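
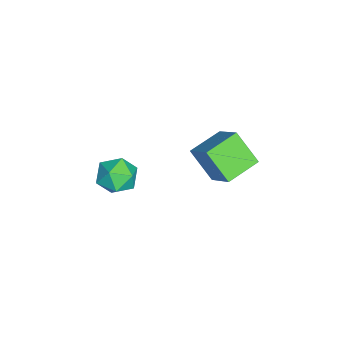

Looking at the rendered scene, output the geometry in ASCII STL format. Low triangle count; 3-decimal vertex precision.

solid 
facet normal -0.821 0.360 0.443
outer loop
vertex 1.268 -2.701 -2.65
vertex 0.825 -3.724 -2.64
vertex 1.442 -3.376 -1.78
endloop
endfacet
facet normal -0.246 0.741 0.624
outer loop
vertex 1.268 -2.701 -2.65
vertex 1.442 -3.376 -1.78
vertex 2.278 -2.759 -2.183
endloop
endfacet
facet normal 0.046 0.999 0.026
outer loop
vertex 1.268 -2.701 -2.65
vertex 2.278 -2.759 -2.183
vertex 2.178 -2.726 -3.293
endloop
endfacet
facet normal -0.350 0.775 -0.526
outer loop
vertex 1.268 -2.701 -2.65
vertex 2.178 -2.726 -3.293
vertex 1.28 -3.323 -3.575
endloop
endfacet
facet normal -0.885 0.381 -0.267
outer loop
vertex 1.268 -2.701 -2.65
vertex 1.28 -3.323 -3.575
vertex 0.825 -3.724 -2.64
endloop
endfacet
facet normal 0.226 0.300 0.927
outer loop
vertex 2.278 -2.759 -2.183
vertex 1.442 -3.376 -1.78
vertex 2.46 -3.817 -1.885
endloop
endfacet
facet normal -0.705 -0.318 0.634
outer loop
vertex 1.442 -3.376 -1.78
vertex 0.825 -3.724 -2.64
vertex 1.562 -4.414 -2.167
endloop
endfacet
facet normal -0.808 -0.284 -0.515
outer loop
vertex 0.825 -3.724 -2.64
vertex 1.28 -3.323 -3.575
vertex 1.462 -4.381 -3.277
endloop
endfacet
facet normal 0.057 0.355 -0.933
outer loop
vertex 1.28 -3.323 -3.575
vertex 2.178 -2.726 -3.293
vertex 2.298 -3.764 -3.68
endloop
endfacet
facet normal 0.697 0.716 -0.042
outer loop
vertex 2.178 -2.726 -3.293
vertex 2.278 -2.759 -2.183
vertex 2.915 -3.416 -2.82
endloop
endfacet
facet normal 0.350 -0.775 0.526
outer loop
vertex 2.472 -4.439 -2.81
vertex 2.46 -3.817 -1.885
vertex 1.562 -4.414 -2.167
endloop
endfacet
facet normal -0.046 -0.999 -0.026
outer loop
vertex 2.472 -4.439 -2.81
vertex 1.562 -4.414 -2.167
vertex 1.462 -4.381 -3.277
endloop
endfacet
facet normal 0.246 -0.741 -0.624
outer loop
vertex 2.472 -4.439 -2.81
vertex 1.462 -4.381 -3.277
vertex 2.298 -3.764 -3.68
endloop
endfacet
facet normal 0.821 -0.360 -0.443
outer loop
vertex 2.472 -4.439 -2.81
vertex 2.298 -3.764 -3.68
vertex 2.915 -3.416 -2.82
endloop
endfacet
facet normal 0.885 -0.381 0.267
outer loop
vertex 2.472 -4.439 -2.81
vertex 2.915 -3.416 -2.82
vertex 2.46 -3.817 -1.885
endloop
endfacet
facet normal -0.057 -0.355 0.933
outer loop
vertex 1.562 -4.414 -2.167
vertex 2.46 -3.817 -1.885
vertex 1.442 -3.376 -1.78
endloop
endfacet
facet normal -0.697 -0.716 0.042
outer loop
vertex 1.462 -4.381 -3.277
vertex 1.562 -4.414 -2.167
vertex 0.825 -3.724 -2.64
endloop
endfacet
facet normal -0.226 -0.300 -0.927
outer loop
vertex 2.298 -3.764 -3.68
vertex 1.462 -4.381 -3.277
vertex 1.28 -3.323 -3.575
endloop
endfacet
facet normal 0.705 0.318 -0.634
outer loop
vertex 2.915 -3.416 -2.82
vertex 2.298 -3.764 -3.68
vertex 2.178 -2.726 -3.293
endloop
endfacet
facet normal 0.808 0.284 0.515
outer loop
vertex 2.46 -3.817 -1.885
vertex 2.915 -3.416 -2.82
vertex 2.278 -2.759 -2.183
endloop
endfacet
facet normal -0.601 -0.451 -0.659
outer loop
vertex 3.107 0.006 1.125
vertex 1.856 1.183 1.46
vertex 3.764 1.086 -0.213
endloop
endfacet
facet normal 0.715 -0.672 -0.192
outer loop
vertex 4.924 1.957 1.06
vertex 3.107 0.006 1.125
vertex 3.764 1.086 -0.213
endloop
endfacet
facet normal -0.601 -0.452 -0.659
outer loop
vertex 3.764 1.086 -0.213
vertex 1.856 1.183 1.46
vertex 2.512 2.262 0.123
endloop
endfacet
facet normal 0.357 0.587 -0.727
outer loop
vertex 2.512 2.262 0.123
vertex 4.924 1.957 1.06
vertex 3.764 1.086 -0.213
endloop
endfacet
facet normal -0.357 -0.587 0.727
outer loop
vertex 3.107 0.006 1.125
vertex 3.016 2.054 2.733
vertex 1.856 1.183 1.46
endloop
endfacet
facet normal 0.715 -0.672 -0.192
outer loop
vertex 4.268 0.878 2.397
vertex 3.107 0.006 1.125
vertex 4.924 1.957 1.06
endloop
endfacet
facet normal -0.356 -0.587 0.727
outer loop
vertex 4.268 0.878 2.397
vertex 3.016 2.054 2.733
vertex 3.107 0.006 1.125
endloop
endfacet
facet normal -0.715 0.672 0.192
outer loop
vertex 1.856 1.183 1.46
vertex 3.016 2.054 2.733
vertex 2.512 2.262 0.123
endloop
endfacet
facet normal 0.357 0.586 -0.727
outer loop
vertex 3.673 3.134 1.395
vertex 4.924 1.957 1.06
vertex 2.512 2.262 0.123
endloop
endfacet
facet normal -0.715 0.672 0.192
outer loop
vertex 2.512 2.262 0.123
vertex 3.016 2.054 2.733
vertex 3.673 3.134 1.395
endloop
endfacet
facet normal 0.601 0.451 0.659
outer loop
vertex 3.673 3.134 1.395
vertex 4.268 0.878 2.397
vertex 4.924 1.957 1.06
endloop
endfacet
facet normal 0.601 0.451 0.660
outer loop
vertex 3.016 2.054 2.733
vertex 4.268 0.878 2.397
vertex 3.673 3.134 1.395
endloop
endfacet

endsolid


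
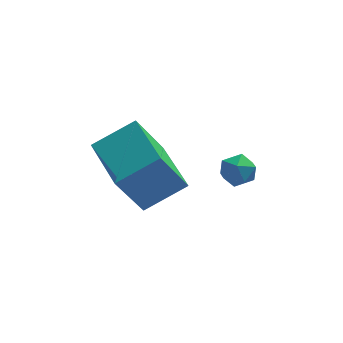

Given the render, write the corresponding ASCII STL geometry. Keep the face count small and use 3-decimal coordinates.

solid 
facet normal -0.854 -0.223 -0.470
outer loop
vertex -4.578 -2.585 0.876
vertex -5.193 -0.65 1.074
vertex -3.696 -2.118 -0.949
endloop
endfacet
facet normal 0.301 -0.949 -0.097
outer loop
vertex -2.287 -1.75 -0.174
vertex -4.578 -2.585 0.876
vertex -3.696 -2.118 -0.949
endloop
endfacet
facet normal -0.854 -0.223 -0.470
outer loop
vertex -3.696 -2.118 -0.949
vertex -5.193 -0.65 1.074
vertex -4.311 -0.184 -0.751
endloop
endfacet
facet normal 0.424 0.225 -0.877
outer loop
vertex -4.311 -0.184 -0.751
vertex -2.287 -1.75 -0.174
vertex -3.696 -2.118 -0.949
endloop
endfacet
facet normal -0.424 -0.225 0.877
outer loop
vertex -4.578 -2.585 0.876
vertex -3.784 -0.282 1.849
vertex -5.193 -0.65 1.074
endloop
endfacet
facet normal 0.301 -0.949 -0.097
outer loop
vertex -3.169 -2.216 1.651
vertex -4.578 -2.585 0.876
vertex -2.287 -1.75 -0.174
endloop
endfacet
facet normal -0.424 -0.225 0.877
outer loop
vertex -3.169 -2.216 1.651
vertex -3.784 -0.282 1.849
vertex -4.578 -2.585 0.876
endloop
endfacet
facet normal -0.301 0.949 0.097
outer loop
vertex -5.193 -0.65 1.074
vertex -3.784 -0.282 1.849
vertex -4.311 -0.184 -0.751
endloop
endfacet
facet normal 0.424 0.224 -0.877
outer loop
vertex -2.902 0.185 0.024
vertex -2.287 -1.75 -0.174
vertex -4.311 -0.184 -0.751
endloop
endfacet
facet normal -0.302 0.948 0.097
outer loop
vertex -4.311 -0.184 -0.751
vertex -3.784 -0.282 1.849
vertex -2.902 0.185 0.024
endloop
endfacet
facet normal 0.854 0.223 0.470
outer loop
vertex -2.902 0.185 0.024
vertex -3.169 -2.216 1.651
vertex -2.287 -1.75 -0.174
endloop
endfacet
facet normal 0.854 0.223 0.470
outer loop
vertex -3.784 -0.282 1.849
vertex -3.169 -2.216 1.651
vertex -2.902 0.185 0.024
endloop
endfacet
facet normal -0.377 0.771 -0.514
outer loop
vertex -0.465 0.262 -1.579
vertex -1.088 0.117 -1.34
vertex -0.681 0.545 -0.996
endloop
endfacet
facet normal 0.299 0.897 -0.325
outer loop
vertex -0.465 0.262 -1.579
vertex -0.681 0.545 -0.996
vertex -0.04 0.313 -1.046
endloop
endfacet
facet normal 0.705 0.380 -0.599
outer loop
vertex -0.465 0.262 -1.579
vertex -0.04 0.313 -1.046
vertex -0.051 -0.258 -1.421
endloop
endfacet
facet normal 0.281 -0.067 -0.957
outer loop
vertex -0.465 0.262 -1.579
vertex -0.051 -0.258 -1.421
vertex -0.699 -0.379 -1.603
endloop
endfacet
facet normal -0.388 0.176 -0.905
outer loop
vertex -0.465 0.262 -1.579
vertex -0.699 -0.379 -1.603
vertex -1.088 0.117 -1.34
endloop
endfacet
facet normal 0.340 0.857 0.388
outer loop
vertex -0.04 0.313 -1.046
vertex -0.681 0.545 -0.996
vertex -0.401 0.199 -0.477
endloop
endfacet
facet normal -0.754 0.652 0.081
outer loop
vertex -0.681 0.545 -0.996
vertex -1.088 0.117 -1.34
vertex -1.049 0.078 -0.659
endloop
endfacet
facet normal -0.772 -0.313 -0.553
outer loop
vertex -1.088 0.117 -1.34
vertex -0.699 -0.379 -1.603
vertex -1.06 -0.493 -1.034
endloop
endfacet
facet normal 0.311 -0.705 -0.638
outer loop
vertex -0.699 -0.379 -1.603
vertex -0.051 -0.258 -1.421
vertex -0.419 -0.725 -1.084
endloop
endfacet
facet normal 0.998 0.018 -0.056
outer loop
vertex -0.051 -0.258 -1.421
vertex -0.04 0.313 -1.046
vertex -0.012 -0.297 -0.74
endloop
endfacet
facet normal -0.281 0.067 0.957
outer loop
vertex -0.635 -0.442 -0.501
vertex -0.401 0.199 -0.477
vertex -1.049 0.078 -0.659
endloop
endfacet
facet normal -0.705 -0.380 0.599
outer loop
vertex -0.635 -0.442 -0.501
vertex -1.049 0.078 -0.659
vertex -1.06 -0.493 -1.034
endloop
endfacet
facet normal -0.299 -0.897 0.325
outer loop
vertex -0.635 -0.442 -0.501
vertex -1.06 -0.493 -1.034
vertex -0.419 -0.725 -1.084
endloop
endfacet
facet normal 0.377 -0.771 0.514
outer loop
vertex -0.635 -0.442 -0.501
vertex -0.419 -0.725 -1.084
vertex -0.012 -0.297 -0.74
endloop
endfacet
facet normal 0.388 -0.176 0.905
outer loop
vertex -0.635 -0.442 -0.501
vertex -0.012 -0.297 -0.74
vertex -0.401 0.199 -0.477
endloop
endfacet
facet normal -0.311 0.705 0.638
outer loop
vertex -1.049 0.078 -0.659
vertex -0.401 0.199 -0.477
vertex -0.681 0.545 -0.996
endloop
endfacet
facet normal -0.998 -0.018 0.056
outer loop
vertex -1.06 -0.493 -1.034
vertex -1.049 0.078 -0.659
vertex -1.088 0.117 -1.34
endloop
endfacet
facet normal -0.340 -0.857 -0.388
outer loop
vertex -0.419 -0.725 -1.084
vertex -1.06 -0.493 -1.034
vertex -0.699 -0.379 -1.603
endloop
endfacet
facet normal 0.754 -0.652 -0.081
outer loop
vertex -0.012 -0.297 -0.74
vertex -0.419 -0.725 -1.084
vertex -0.051 -0.258 -1.421
endloop
endfacet
facet normal 0.772 0.313 0.553
outer loop
vertex -0.401 0.199 -0.477
vertex -0.012 -0.297 -0.74
vertex -0.04 0.313 -1.046
endloop
endfacet

endsolid


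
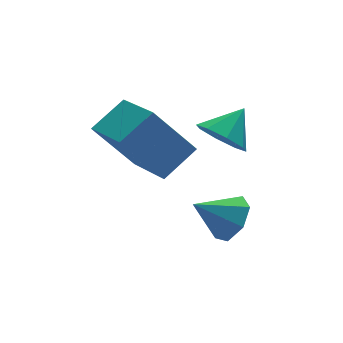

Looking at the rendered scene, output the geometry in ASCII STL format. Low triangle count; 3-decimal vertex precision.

solid 
facet normal 0.789 -0.208 -0.578
outer loop
vertex 1.419 -3.09 -2.628
vertex 0.892 -3.456 -3.215
vertex 1.151 -2.627 -3.16
endloop
endfacet
facet normal 0.053 0.766 0.640
outer loop
vertex 1.419 -3.09 -2.628
vertex 1.151 -2.627 -3.16
vertex -0.212 -3.164 -2.405
endloop
endfacet
facet normal 0.789 -0.208 -0.578
outer loop
vertex 1.151 -2.627 -3.16
vertex 0.892 -3.456 -3.215
vertex 0.688 -2.788 -3.734
endloop
endfacet
facet normal -0.355 0.935 0.024
outer loop
vertex 1.151 -2.627 -3.16
vertex 0.688 -2.788 -3.734
vertex -0.212 -3.164 -2.405
endloop
endfacet
facet normal 0.789 -0.209 -0.579
outer loop
vertex 0.688 -2.788 -3.734
vertex 0.892 -3.456 -3.215
vertex 0.378 -3.452 -3.917
endloop
endfacet
facet normal -0.785 0.476 -0.397
outer loop
vertex 0.688 -2.788 -3.734
vertex 0.378 -3.452 -3.917
vertex -0.212 -3.164 -2.405
endloop
endfacet
facet normal 0.789 -0.208 -0.579
outer loop
vertex 0.378 -3.452 -3.917
vertex 0.892 -3.456 -3.215
vertex 0.456 -4.119 -3.571
endloop
endfacet
facet normal -0.914 -0.266 -0.306
outer loop
vertex 0.378 -3.452 -3.917
vertex 0.456 -4.119 -3.571
vertex -0.212 -3.164 -2.405
endloop
endfacet
facet normal 0.789 -0.208 -0.578
outer loop
vertex 0.456 -4.119 -3.571
vertex 0.892 -3.456 -3.215
vertex 0.862 -4.286 -2.957
endloop
endfacet
facet normal -0.645 -0.729 0.228
outer loop
vertex 0.456 -4.119 -3.571
vertex 0.862 -4.286 -2.957
vertex -0.212 -3.164 -2.405
endloop
endfacet
facet normal 0.789 -0.208 -0.578
outer loop
vertex 0.862 -4.286 -2.957
vertex 0.892 -3.456 -3.215
vertex 1.291 -3.828 -2.537
endloop
endfacet
facet normal -0.180 -0.568 0.803
outer loop
vertex 0.862 -4.286 -2.957
vertex 1.291 -3.828 -2.537
vertex -0.212 -3.164 -2.405
endloop
endfacet
facet normal 0.789 -0.208 -0.578
outer loop
vertex 1.291 -3.828 -2.537
vertex 0.892 -3.456 -3.215
vertex 1.419 -3.09 -2.628
endloop
endfacet
facet normal 0.130 0.099 0.987
outer loop
vertex 1.291 -3.828 -2.537
vertex 1.419 -3.09 -2.628
vertex -0.212 -3.164 -2.405
endloop
endfacet
facet normal -0.723 -0.303 -0.621
outer loop
vertex 1.232 -2.888 -0.541
vertex 0.718 -3.04 0.132
vertex 0.87 -2.363 -0.376
endloop
endfacet
facet normal 0.741 0.603 -0.294
outer loop
vertex 1.232 -2.888 -0.541
vertex 0.87 -2.363 -0.376
vertex 1.622 -2.66 0.908
endloop
endfacet
facet normal -0.723 -0.303 -0.620
outer loop
vertex 0.87 -2.363 -0.376
vertex 0.718 -3.04 0.132
vertex 0.42 -2.235 0.086
endloop
endfacet
facet normal 0.310 0.950 0.038
outer loop
vertex 0.87 -2.363 -0.376
vertex 0.42 -2.235 0.086
vertex 1.622 -2.66 0.908
endloop
endfacet
facet normal -0.723 -0.303 -0.621
outer loop
vertex 0.42 -2.235 0.086
vertex 0.718 -3.04 0.132
vertex 0.144 -2.578 0.575
endloop
endfacet
facet normal -0.076 0.836 0.543
outer loop
vertex 0.42 -2.235 0.086
vertex 0.144 -2.578 0.575
vertex 1.622 -2.66 0.908
endloop
endfacet
facet normal -0.723 -0.303 -0.621
outer loop
vertex 0.144 -2.578 0.575
vertex 0.718 -3.04 0.132
vertex 0.204 -3.192 0.805
endloop
endfacet
facet normal -0.190 0.328 0.925
outer loop
vertex 0.144 -2.578 0.575
vertex 0.204 -3.192 0.805
vertex 1.622 -2.66 0.908
endloop
endfacet
facet normal -0.723 -0.303 -0.621
outer loop
vertex 0.204 -3.192 0.805
vertex 0.718 -3.04 0.132
vertex 0.566 -3.717 0.64
endloop
endfacet
facet normal 0.035 -0.278 0.960
outer loop
vertex 0.204 -3.192 0.805
vertex 0.566 -3.717 0.64
vertex 1.622 -2.66 0.908
endloop
endfacet
facet normal -0.722 -0.304 -0.621
outer loop
vertex 0.566 -3.717 0.64
vertex 0.718 -3.04 0.132
vertex 1.017 -3.845 0.178
endloop
endfacet
facet normal 0.466 -0.624 0.627
outer loop
vertex 0.566 -3.717 0.64
vertex 1.017 -3.845 0.178
vertex 1.622 -2.66 0.908
endloop
endfacet
facet normal -0.722 -0.304 -0.621
outer loop
vertex 1.017 -3.845 0.178
vertex 0.718 -3.04 0.132
vertex 1.293 -3.501 -0.311
endloop
endfacet
facet normal 0.852 -0.510 0.122
outer loop
vertex 1.017 -3.845 0.178
vertex 1.293 -3.501 -0.311
vertex 1.622 -2.66 0.908
endloop
endfacet
facet normal -0.722 -0.305 -0.621
outer loop
vertex 1.293 -3.501 -0.311
vertex 0.718 -3.04 0.132
vertex 1.232 -2.888 -0.541
endloop
endfacet
facet normal 0.966 -0.001 -0.260
outer loop
vertex 1.293 -3.501 -0.311
vertex 1.232 -2.888 -0.541
vertex 1.622 -2.66 0.908
endloop
endfacet
facet normal -0.824 -0.222 -0.522
outer loop
vertex -2.061 -2.206 0.215
vertex -2.156 -0.226 -0.479
vertex -0.913 -2.71 -1.382
endloop
endfacet
facet normal 0.046 -0.943 0.330
outer loop
vertex 0.256 -2.394 -0.641
vertex -2.061 -2.206 0.215
vertex -0.913 -2.71 -1.382
endloop
endfacet
facet normal -0.824 -0.222 -0.522
outer loop
vertex -0.913 -2.71 -1.382
vertex -2.156 -0.226 -0.479
vertex -1.008 -0.731 -2.076
endloop
endfacet
facet normal 0.566 -0.249 -0.786
outer loop
vertex -1.008 -0.731 -2.076
vertex 0.256 -2.394 -0.641
vertex -0.913 -2.71 -1.382
endloop
endfacet
facet normal -0.566 0.248 0.786
outer loop
vertex -2.061 -2.206 0.215
vertex -0.987 0.09 0.262
vertex -2.156 -0.226 -0.479
endloop
endfacet
facet normal 0.046 -0.943 0.331
outer loop
vertex -0.892 -1.889 0.956
vertex -2.061 -2.206 0.215
vertex 0.256 -2.394 -0.641
endloop
endfacet
facet normal -0.566 0.249 0.786
outer loop
vertex -0.892 -1.889 0.956
vertex -0.987 0.09 0.262
vertex -2.061 -2.206 0.215
endloop
endfacet
facet normal -0.045 0.943 -0.331
outer loop
vertex -2.156 -0.226 -0.479
vertex -0.987 0.09 0.262
vertex -1.008 -0.731 -2.076
endloop
endfacet
facet normal 0.566 -0.248 -0.786
outer loop
vertex 0.161 -0.414 -1.335
vertex 0.256 -2.394 -0.641
vertex -1.008 -0.731 -2.076
endloop
endfacet
facet normal -0.046 0.943 -0.331
outer loop
vertex -1.008 -0.731 -2.076
vertex -0.987 0.09 0.262
vertex 0.161 -0.414 -1.335
endloop
endfacet
facet normal 0.824 0.222 0.522
outer loop
vertex 0.161 -0.414 -1.335
vertex -0.892 -1.889 0.956
vertex 0.256 -2.394 -0.641
endloop
endfacet
facet normal 0.824 0.223 0.522
outer loop
vertex -0.987 0.09 0.262
vertex -0.892 -1.889 0.956
vertex 0.161 -0.414 -1.335
endloop
endfacet

endsolid


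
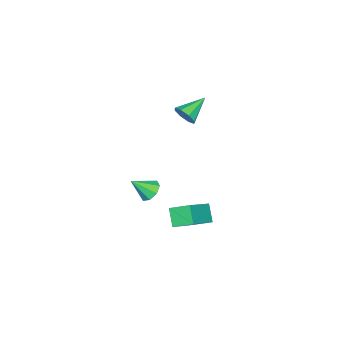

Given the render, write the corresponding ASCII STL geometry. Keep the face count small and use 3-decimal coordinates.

solid 
facet normal -0.514 -0.437 0.738
outer loop
vertex 1.081 1.376 -3.18
vertex 0.874 2.328 -2.761
vertex -0.649 1.499 -4.311
endloop
endfacet
facet normal 0.194 -0.898 -0.395
outer loop
vertex -0.114 1.952 -5.079
vertex 1.081 1.376 -3.18
vertex -0.649 1.499 -4.311
endloop
endfacet
facet normal -0.514 -0.437 0.738
outer loop
vertex -0.649 1.499 -4.311
vertex 0.874 2.328 -2.761
vertex -0.855 2.45 -3.892
endloop
endfacet
facet normal -0.835 0.060 -0.547
outer loop
vertex -0.855 2.45 -3.892
vertex -0.114 1.952 -5.079
vertex -0.649 1.499 -4.311
endloop
endfacet
facet normal 0.835 -0.059 0.547
outer loop
vertex 1.081 1.376 -3.18
vertex 1.409 2.781 -3.529
vertex 0.874 2.328 -2.761
endloop
endfacet
facet normal 0.195 -0.898 -0.395
outer loop
vertex 1.615 1.83 -3.948
vertex 1.081 1.376 -3.18
vertex -0.114 1.952 -5.079
endloop
endfacet
facet normal 0.836 -0.059 0.546
outer loop
vertex 1.615 1.83 -3.948
vertex 1.409 2.781 -3.529
vertex 1.081 1.376 -3.18
endloop
endfacet
facet normal -0.195 0.898 0.394
outer loop
vertex 0.874 2.328 -2.761
vertex 1.409 2.781 -3.529
vertex -0.855 2.45 -3.892
endloop
endfacet
facet normal -0.836 0.059 -0.546
outer loop
vertex -0.321 2.904 -4.66
vertex -0.114 1.952 -5.079
vertex -0.855 2.45 -3.892
endloop
endfacet
facet normal -0.195 0.898 0.395
outer loop
vertex -0.855 2.45 -3.892
vertex 1.409 2.781 -3.529
vertex -0.321 2.904 -4.66
endloop
endfacet
facet normal 0.514 0.437 -0.738
outer loop
vertex -0.321 2.904 -4.66
vertex 1.615 1.83 -3.948
vertex -0.114 1.952 -5.079
endloop
endfacet
facet normal 0.514 0.437 -0.738
outer loop
vertex 1.409 2.781 -3.529
vertex 1.615 1.83 -3.948
vertex -0.321 2.904 -4.66
endloop
endfacet
facet normal -0.453 0.570 -0.685
outer loop
vertex 0.789 -0.114 -3.432
vertex 0.312 0.001 -3.021
vertex 0.871 0.283 -3.156
endloop
endfacet
facet normal 0.986 -0.121 -0.119
outer loop
vertex 0.789 -0.114 -3.432
vertex 0.871 0.283 -3.156
vertex 0.868 -0.701 -2.179
endloop
endfacet
facet normal -0.453 0.570 -0.685
outer loop
vertex 0.871 0.283 -3.156
vertex 0.312 0.001 -3.021
vertex 0.625 0.514 -2.801
endloop
endfacet
facet normal 0.860 0.358 0.363
outer loop
vertex 0.871 0.283 -3.156
vertex 0.625 0.514 -2.801
vertex 0.868 -0.701 -2.179
endloop
endfacet
facet normal -0.453 0.570 -0.685
outer loop
vertex 0.625 0.514 -2.801
vertex 0.312 0.001 -3.021
vertex 0.196 0.445 -2.575
endloop
endfacet
facet normal 0.347 0.481 0.805
outer loop
vertex 0.625 0.514 -2.801
vertex 0.196 0.445 -2.575
vertex 0.868 -0.701 -2.179
endloop
endfacet
facet normal -0.453 0.570 -0.685
outer loop
vertex 0.196 0.445 -2.575
vertex 0.312 0.001 -3.021
vertex -0.165 0.116 -2.61
endloop
endfacet
facet normal -0.255 0.179 0.950
outer loop
vertex 0.196 0.445 -2.575
vertex -0.165 0.116 -2.61
vertex 0.868 -0.701 -2.179
endloop
endfacet
facet normal -0.452 0.572 -0.684
outer loop
vertex -0.165 0.116 -2.61
vertex 0.312 0.001 -3.021
vertex -0.247 -0.28 -2.887
endloop
endfacet
facet normal -0.594 -0.375 0.712
outer loop
vertex -0.165 0.116 -2.61
vertex -0.247 -0.28 -2.887
vertex 0.868 -0.701 -2.179
endloop
endfacet
facet normal -0.451 0.571 -0.686
outer loop
vertex -0.247 -0.28 -2.887
vertex 0.312 0.001 -3.021
vertex -0.001 -0.512 -3.242
endloop
endfacet
facet normal -0.469 -0.852 0.232
outer loop
vertex -0.247 -0.28 -2.887
vertex -0.001 -0.512 -3.242
vertex 0.868 -0.701 -2.179
endloop
endfacet
facet normal -0.453 0.571 -0.685
outer loop
vertex -0.001 -0.512 -3.242
vertex 0.312 0.001 -3.021
vertex 0.428 -0.443 -3.468
endloop
endfacet
facet normal 0.046 -0.976 -0.211
outer loop
vertex -0.001 -0.512 -3.242
vertex 0.428 -0.443 -3.468
vertex 0.868 -0.701 -2.179
endloop
endfacet
facet normal -0.452 0.571 -0.685
outer loop
vertex 0.428 -0.443 -3.468
vertex 0.312 0.001 -3.021
vertex 0.789 -0.114 -3.432
endloop
endfacet
facet normal 0.649 -0.673 -0.356
outer loop
vertex 0.428 -0.443 -3.468
vertex 0.789 -0.114 -3.432
vertex 0.868 -0.701 -2.179
endloop
endfacet
facet normal 0.841 -0.316 -0.440
outer loop
vertex -0.42 1.61 2.321
vertex -0.757 1.228 1.951
vertex -0.555 1.823 1.91
endloop
endfacet
facet normal 0.106 0.897 0.430
outer loop
vertex -0.42 1.61 2.321
vertex -0.555 1.823 1.91
vertex -1.943 1.672 2.569
endloop
endfacet
facet normal 0.841 -0.316 -0.439
outer loop
vertex -0.555 1.823 1.91
vertex -0.757 1.228 1.951
vertex -0.808 1.687 1.523
endloop
endfacet
facet normal -0.201 0.958 -0.205
outer loop
vertex -0.555 1.823 1.91
vertex -0.808 1.687 1.523
vertex -1.943 1.672 2.569
endloop
endfacet
facet normal 0.842 -0.315 -0.438
outer loop
vertex -0.808 1.687 1.523
vertex -0.757 1.228 1.951
vertex -1.031 1.282 1.386
endloop
endfacet
facet normal -0.579 0.529 -0.621
outer loop
vertex -0.808 1.687 1.523
vertex -1.031 1.282 1.386
vertex -1.943 1.672 2.569
endloop
endfacet
facet normal 0.842 -0.314 -0.438
outer loop
vertex -1.031 1.282 1.386
vertex -0.757 1.228 1.951
vertex -1.093 0.845 1.58
endloop
endfacet
facet normal -0.806 -0.141 -0.575
outer loop
vertex -1.031 1.282 1.386
vertex -1.093 0.845 1.58
vertex -1.943 1.672 2.569
endloop
endfacet
facet normal 0.842 -0.315 -0.438
outer loop
vertex -1.093 0.845 1.58
vertex -0.757 1.228 1.951
vertex -0.959 0.632 1.991
endloop
endfacet
facet normal -0.749 -0.656 -0.096
outer loop
vertex -1.093 0.845 1.58
vertex -0.959 0.632 1.991
vertex -1.943 1.672 2.569
endloop
endfacet
facet normal 0.841 -0.315 -0.439
outer loop
vertex -0.959 0.632 1.991
vertex -0.757 1.228 1.951
vertex -0.706 0.768 2.378
endloop
endfacet
facet normal -0.441 -0.717 0.540
outer loop
vertex -0.959 0.632 1.991
vertex -0.706 0.768 2.378
vertex -1.943 1.672 2.569
endloop
endfacet
facet normal 0.841 -0.315 -0.439
outer loop
vertex -0.706 0.768 2.378
vertex -0.757 1.228 1.951
vertex -0.483 1.173 2.515
endloop
endfacet
facet normal -0.063 -0.288 0.955
outer loop
vertex -0.706 0.768 2.378
vertex -0.483 1.173 2.515
vertex -1.943 1.672 2.569
endloop
endfacet
facet normal 0.841 -0.316 -0.439
outer loop
vertex -0.483 1.173 2.515
vertex -0.757 1.228 1.951
vertex -0.42 1.61 2.321
endloop
endfacet
facet normal 0.164 0.380 0.910
outer loop
vertex -0.483 1.173 2.515
vertex -0.42 1.61 2.321
vertex -1.943 1.672 2.569
endloop
endfacet

endsolid


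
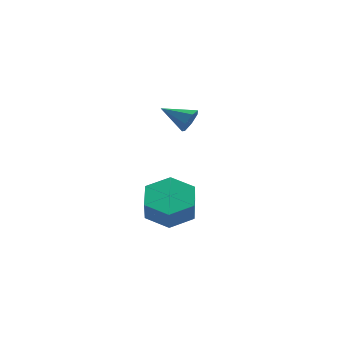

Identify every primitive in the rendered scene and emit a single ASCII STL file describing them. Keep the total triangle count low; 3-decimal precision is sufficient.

solid 
facet normal -0.316 0.453 -0.833
outer loop
vertex 4.131 -2.318 -2.231
vertex 3.641 -1.594 -1.651
vertex 4.637 -1.443 -1.947
endloop
endfacet
facet normal 0.817 -0.316 -0.483
outer loop
vertex 4.131 -2.318 -2.231
vertex 4.637 -1.443 -1.947
vertex 4.489 -2.831 -1.29
endloop
endfacet
facet normal 0.817 -0.316 -0.483
outer loop
vertex 4.489 -2.831 -1.29
vertex 4.637 -1.443 -1.947
vertex 4.995 -1.956 -1.006
endloop
endfacet
facet normal 0.317 -0.454 0.833
outer loop
vertex 4.489 -2.831 -1.29
vertex 4.995 -1.956 -1.006
vertex 3.999 -2.106 -0.709
endloop
endfacet
facet normal -0.316 0.454 -0.833
outer loop
vertex 4.637 -1.443 -1.947
vertex 3.641 -1.594 -1.651
vertex 4.147 -0.719 -1.366
endloop
endfacet
facet normal 0.826 0.564 -0.007
outer loop
vertex 4.637 -1.443 -1.947
vertex 4.147 -0.719 -1.366
vertex 4.995 -1.956 -1.006
endloop
endfacet
facet normal 0.826 0.564 -0.007
outer loop
vertex 4.995 -1.956 -1.006
vertex 4.147 -0.719 -1.366
vertex 4.505 -1.231 -0.425
endloop
endfacet
facet normal 0.317 -0.454 0.833
outer loop
vertex 4.995 -1.956 -1.006
vertex 4.505 -1.231 -0.425
vertex 3.999 -2.106 -0.709
endloop
endfacet
facet normal -0.316 0.454 -0.833
outer loop
vertex 4.147 -0.719 -1.366
vertex 3.641 -1.594 -1.651
vertex 3.151 -0.869 -1.07
endloop
endfacet
facet normal 0.009 0.880 0.475
outer loop
vertex 4.147 -0.719 -1.366
vertex 3.151 -0.869 -1.07
vertex 4.505 -1.231 -0.425
endloop
endfacet
facet normal 0.008 0.879 0.476
outer loop
vertex 4.505 -1.231 -0.425
vertex 3.151 -0.869 -1.07
vertex 3.509 -1.382 -0.129
endloop
endfacet
facet normal 0.316 -0.453 0.833
outer loop
vertex 4.505 -1.231 -0.425
vertex 3.509 -1.382 -0.129
vertex 3.999 -2.106 -0.709
endloop
endfacet
facet normal -0.317 0.454 -0.833
outer loop
vertex 3.151 -0.869 -1.07
vertex 3.641 -1.594 -1.651
vertex 2.645 -1.744 -1.354
endloop
endfacet
facet normal -0.817 0.316 0.483
outer loop
vertex 3.151 -0.869 -1.07
vertex 2.645 -1.744 -1.354
vertex 3.509 -1.382 -0.129
endloop
endfacet
facet normal -0.817 0.316 0.483
outer loop
vertex 3.509 -1.382 -0.129
vertex 2.645 -1.744 -1.354
vertex 3.003 -2.257 -0.413
endloop
endfacet
facet normal 0.316 -0.453 0.833
outer loop
vertex 3.509 -1.382 -0.129
vertex 3.003 -2.257 -0.413
vertex 3.999 -2.106 -0.709
endloop
endfacet
facet normal -0.317 0.454 -0.833
outer loop
vertex 2.645 -1.744 -1.354
vertex 3.641 -1.594 -1.651
vertex 3.135 -2.469 -1.935
endloop
endfacet
facet normal -0.826 -0.564 0.007
outer loop
vertex 2.645 -1.744 -1.354
vertex 3.135 -2.469 -1.935
vertex 3.003 -2.257 -0.413
endloop
endfacet
facet normal -0.826 -0.564 0.007
outer loop
vertex 3.003 -2.257 -0.413
vertex 3.135 -2.469 -1.935
vertex 3.493 -2.981 -0.994
endloop
endfacet
facet normal 0.316 -0.454 0.833
outer loop
vertex 3.003 -2.257 -0.413
vertex 3.493 -2.981 -0.994
vertex 3.999 -2.106 -0.709
endloop
endfacet
facet normal -0.316 0.453 -0.833
outer loop
vertex 3.135 -2.469 -1.935
vertex 3.641 -1.594 -1.651
vertex 4.131 -2.318 -2.231
endloop
endfacet
facet normal -0.008 -0.880 -0.476
outer loop
vertex 3.135 -2.469 -1.935
vertex 4.131 -2.318 -2.231
vertex 3.493 -2.981 -0.994
endloop
endfacet
facet normal -0.009 -0.879 -0.476
outer loop
vertex 3.493 -2.981 -0.994
vertex 4.131 -2.318 -2.231
vertex 4.489 -2.831 -1.29
endloop
endfacet
facet normal 0.316 -0.454 0.833
outer loop
vertex 3.493 -2.981 -0.994
vertex 4.489 -2.831 -1.29
vertex 3.999 -2.106 -0.709
endloop
endfacet
facet normal 0.886 0.240 -0.397
outer loop
vertex 1.73 2.502 1.525
vertex 1.438 2.762 1.031
vertex 1.608 3.033 1.574
endloop
endfacet
facet normal 0.033 -0.084 0.996
outer loop
vertex 1.73 2.502 1.525
vertex 1.608 3.033 1.574
vertex 0.242 2.438 1.569
endloop
endfacet
facet normal 0.886 0.241 -0.397
outer loop
vertex 1.608 3.033 1.574
vertex 1.438 2.762 1.031
vertex 1.358 3.36 1.215
endloop
endfacet
facet normal -0.269 0.611 0.744
outer loop
vertex 1.608 3.033 1.574
vertex 1.358 3.36 1.215
vertex 0.242 2.438 1.569
endloop
endfacet
facet normal 0.885 0.241 -0.399
outer loop
vertex 1.358 3.36 1.215
vertex 1.438 2.762 1.031
vertex 1.167 3.237 0.717
endloop
endfacet
facet normal -0.627 0.778 0.048
outer loop
vertex 1.358 3.36 1.215
vertex 1.167 3.237 0.717
vertex 0.242 2.438 1.569
endloop
endfacet
facet normal 0.885 0.242 -0.398
outer loop
vertex 1.167 3.237 0.717
vertex 1.438 2.762 1.031
vertex 1.181 2.757 0.456
endloop
endfacet
facet normal -0.771 0.287 -0.568
outer loop
vertex 1.167 3.237 0.717
vertex 1.181 2.757 0.456
vertex 0.242 2.438 1.569
endloop
endfacet
facet normal 0.886 0.239 -0.398
outer loop
vertex 1.181 2.757 0.456
vertex 1.438 2.762 1.031
vertex 1.387 2.281 0.628
endloop
endfacet
facet normal -0.593 -0.488 -0.640
outer loop
vertex 1.181 2.757 0.456
vertex 1.387 2.281 0.628
vertex 0.242 2.438 1.569
endloop
endfacet
facet normal 0.885 0.240 -0.399
outer loop
vertex 1.387 2.281 0.628
vertex 1.438 2.762 1.031
vertex 1.632 2.168 1.104
endloop
endfacet
facet normal -0.226 -0.968 -0.113
outer loop
vertex 1.387 2.281 0.628
vertex 1.632 2.168 1.104
vertex 0.242 2.438 1.569
endloop
endfacet
facet normal 0.886 0.240 -0.397
outer loop
vertex 1.632 2.168 1.104
vertex 1.438 2.762 1.031
vertex 1.73 2.502 1.525
endloop
endfacet
facet normal 0.052 -0.788 0.613
outer loop
vertex 1.632 2.168 1.104
vertex 1.73 2.502 1.525
vertex 0.242 2.438 1.569
endloop
endfacet

endsolid


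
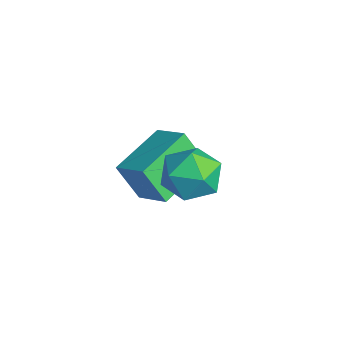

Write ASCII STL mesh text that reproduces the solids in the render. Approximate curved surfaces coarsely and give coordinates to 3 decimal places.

solid 
facet normal -0.811 -0.366 -0.456
outer loop
vertex -2.845 -3.345 -0.181
vertex -3.72 -1.847 0.172
vertex -2.445 -2.85 -1.291
endloop
endfacet
facet normal 0.494 -0.846 -0.200
outer loop
vertex -1.52 -2.433 -0.772
vertex -2.845 -3.345 -0.181
vertex -2.445 -2.85 -1.291
endloop
endfacet
facet normal -0.811 -0.366 -0.456
outer loop
vertex -2.445 -2.85 -1.291
vertex -3.72 -1.847 0.172
vertex -3.32 -1.352 -0.938
endloop
endfacet
facet normal 0.312 0.387 -0.868
outer loop
vertex -3.32 -1.352 -0.938
vertex -1.52 -2.433 -0.772
vertex -2.445 -2.85 -1.291
endloop
endfacet
facet normal -0.312 -0.387 0.868
outer loop
vertex -2.845 -3.345 -0.181
vertex -2.795 -1.43 0.691
vertex -3.72 -1.847 0.172
endloop
endfacet
facet normal 0.494 -0.846 -0.200
outer loop
vertex -1.92 -2.928 0.338
vertex -2.845 -3.345 -0.181
vertex -1.52 -2.433 -0.772
endloop
endfacet
facet normal -0.312 -0.387 0.868
outer loop
vertex -1.92 -2.928 0.338
vertex -2.795 -1.43 0.691
vertex -2.845 -3.345 -0.181
endloop
endfacet
facet normal -0.494 0.846 0.200
outer loop
vertex -3.72 -1.847 0.172
vertex -2.795 -1.43 0.691
vertex -3.32 -1.352 -0.938
endloop
endfacet
facet normal 0.312 0.387 -0.868
outer loop
vertex -2.395 -0.935 -0.419
vertex -1.52 -2.433 -0.772
vertex -3.32 -1.352 -0.938
endloop
endfacet
facet normal -0.494 0.846 0.200
outer loop
vertex -3.32 -1.352 -0.938
vertex -2.795 -1.43 0.691
vertex -2.395 -0.935 -0.419
endloop
endfacet
facet normal 0.811 0.366 0.456
outer loop
vertex -2.395 -0.935 -0.419
vertex -1.92 -2.928 0.338
vertex -1.52 -2.433 -0.772
endloop
endfacet
facet normal 0.811 0.366 0.456
outer loop
vertex -2.795 -1.43 0.691
vertex -1.92 -2.928 0.338
vertex -2.395 -0.935 -0.419
endloop
endfacet
facet normal 0.457 0.401 0.794
outer loop
vertex 0.063 -1.556 2.009
vertex -0.149 -2.266 2.489
vertex 0.612 -2.247 2.042
endloop
endfacet
facet normal 0.765 0.616 0.188
outer loop
vertex 0.063 -1.556 2.009
vertex 0.612 -2.247 2.042
vertex 0.467 -1.833 1.275
endloop
endfacet
facet normal 0.268 0.941 -0.208
outer loop
vertex 0.063 -1.556 2.009
vertex 0.467 -1.833 1.275
vertex -0.384 -1.597 1.248
endloop
endfacet
facet normal -0.347 0.925 0.154
outer loop
vertex 0.063 -1.556 2.009
vertex -0.384 -1.597 1.248
vertex -0.765 -1.865 1.999
endloop
endfacet
facet normal -0.230 0.591 0.773
outer loop
vertex 0.063 -1.556 2.009
vertex -0.765 -1.865 1.999
vertex -0.149 -2.266 2.489
endloop
endfacet
facet normal 0.985 0.038 -0.166
outer loop
vertex 0.467 -1.833 1.275
vertex 0.612 -2.247 2.042
vertex 0.505 -2.715 1.301
endloop
endfacet
facet normal 0.487 -0.312 0.816
outer loop
vertex 0.612 -2.247 2.042
vertex -0.149 -2.266 2.489
vertex 0.124 -2.983 2.052
endloop
endfacet
facet normal -0.624 -0.004 0.781
outer loop
vertex -0.149 -2.266 2.489
vertex -0.765 -1.865 1.999
vertex -0.727 -2.747 2.025
endloop
endfacet
facet normal -0.814 0.537 -0.221
outer loop
vertex -0.765 -1.865 1.999
vertex -0.384 -1.597 1.248
vertex -0.872 -2.333 1.258
endloop
endfacet
facet normal 0.181 0.561 -0.808
outer loop
vertex -0.384 -1.597 1.248
vertex 0.467 -1.833 1.275
vertex -0.111 -2.314 0.811
endloop
endfacet
facet normal 0.347 -0.925 -0.154
outer loop
vertex -0.323 -3.024 1.291
vertex 0.505 -2.715 1.301
vertex 0.124 -2.983 2.052
endloop
endfacet
facet normal -0.268 -0.941 0.208
outer loop
vertex -0.323 -3.024 1.291
vertex 0.124 -2.983 2.052
vertex -0.727 -2.747 2.025
endloop
endfacet
facet normal -0.765 -0.616 -0.188
outer loop
vertex -0.323 -3.024 1.291
vertex -0.727 -2.747 2.025
vertex -0.872 -2.333 1.258
endloop
endfacet
facet normal -0.457 -0.401 -0.794
outer loop
vertex -0.323 -3.024 1.291
vertex -0.872 -2.333 1.258
vertex -0.111 -2.314 0.811
endloop
endfacet
facet normal 0.230 -0.591 -0.773
outer loop
vertex -0.323 -3.024 1.291
vertex -0.111 -2.314 0.811
vertex 0.505 -2.715 1.301
endloop
endfacet
facet normal 0.814 -0.537 0.221
outer loop
vertex 0.124 -2.983 2.052
vertex 0.505 -2.715 1.301
vertex 0.612 -2.247 2.042
endloop
endfacet
facet normal -0.181 -0.561 0.808
outer loop
vertex -0.727 -2.747 2.025
vertex 0.124 -2.983 2.052
vertex -0.149 -2.266 2.489
endloop
endfacet
facet normal -0.985 -0.038 0.166
outer loop
vertex -0.872 -2.333 1.258
vertex -0.727 -2.747 2.025
vertex -0.765 -1.865 1.999
endloop
endfacet
facet normal -0.487 0.312 -0.816
outer loop
vertex -0.111 -2.314 0.811
vertex -0.872 -2.333 1.258
vertex -0.384 -1.597 1.248
endloop
endfacet
facet normal 0.624 0.004 -0.781
outer loop
vertex 0.505 -2.715 1.301
vertex -0.111 -2.314 0.811
vertex 0.467 -1.833 1.275
endloop
endfacet

endsolid


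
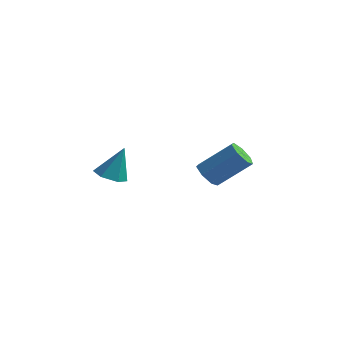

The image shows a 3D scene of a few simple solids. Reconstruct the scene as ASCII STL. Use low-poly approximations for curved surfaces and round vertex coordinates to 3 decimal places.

solid 
facet normal -0.242 -0.341 -0.908
outer loop
vertex -1.472 -3.738 -2.402
vertex -2.179 -3.984 -2.121
vertex -2.102 -3.246 -2.419
endloop
endfacet
facet normal 0.616 0.787 -0.049
outer loop
vertex -1.472 -3.738 -2.402
vertex -2.102 -3.246 -2.419
vertex -1.761 -3.396 -0.559
endloop
endfacet
facet normal -0.242 -0.341 -0.908
outer loop
vertex -2.102 -3.246 -2.419
vertex -2.179 -3.984 -2.121
vertex -2.809 -3.492 -2.138
endloop
endfacet
facet normal -0.280 0.951 0.128
outer loop
vertex -2.102 -3.246 -2.419
vertex -2.809 -3.492 -2.138
vertex -1.761 -3.396 -0.559
endloop
endfacet
facet normal -0.243 -0.342 -0.908
outer loop
vertex -2.809 -3.492 -2.138
vertex -2.179 -3.984 -2.121
vertex -2.886 -4.231 -1.839
endloop
endfacet
facet normal -0.805 0.293 0.516
outer loop
vertex -2.809 -3.492 -2.138
vertex -2.886 -4.231 -1.839
vertex -1.761 -3.396 -0.559
endloop
endfacet
facet normal -0.242 -0.342 -0.908
outer loop
vertex -2.886 -4.231 -1.839
vertex -2.179 -3.984 -2.121
vertex -2.255 -4.723 -1.822
endloop
endfacet
facet normal -0.434 -0.531 0.728
outer loop
vertex -2.886 -4.231 -1.839
vertex -2.255 -4.723 -1.822
vertex -1.761 -3.396 -0.559
endloop
endfacet
facet normal -0.242 -0.342 -0.908
outer loop
vertex -2.255 -4.723 -1.822
vertex -2.179 -3.984 -2.121
vertex -1.548 -4.476 -2.104
endloop
endfacet
facet normal 0.462 -0.696 0.550
outer loop
vertex -2.255 -4.723 -1.822
vertex -1.548 -4.476 -2.104
vertex -1.761 -3.396 -0.559
endloop
endfacet
facet normal -0.242 -0.342 -0.908
outer loop
vertex -1.548 -4.476 -2.104
vertex -2.179 -3.984 -2.121
vertex -1.472 -3.738 -2.402
endloop
endfacet
facet normal 0.986 -0.036 0.161
outer loop
vertex -1.548 -4.476 -2.104
vertex -1.472 -3.738 -2.402
vertex -1.761 -3.396 -0.559
endloop
endfacet
facet normal -0.668 -0.374 -0.643
outer loop
vertex 0.593 0.711 -4.306
vertex 0.105 1.296 -4.139
vertex 0.654 1.264 -4.691
endloop
endfacet
facet normal 0.738 -0.438 -0.513
outer loop
vertex 0.593 0.711 -4.306
vertex 0.654 1.264 -4.691
vertex 2.003 1.499 -2.949
endloop
endfacet
facet normal 0.738 -0.439 -0.512
outer loop
vertex 2.003 1.499 -2.949
vertex 0.654 1.264 -4.691
vertex 2.065 2.052 -3.334
endloop
endfacet
facet normal 0.669 0.373 0.643
outer loop
vertex 2.003 1.499 -2.949
vertex 2.065 2.052 -3.334
vertex 1.515 2.084 -2.781
endloop
endfacet
facet normal -0.669 -0.373 -0.643
outer loop
vertex 0.654 1.264 -4.691
vertex 0.105 1.296 -4.139
vertex 0.302 1.841 -4.66
endloop
endfacet
facet normal 0.531 0.365 -0.764
outer loop
vertex 0.654 1.264 -4.691
vertex 0.302 1.841 -4.66
vertex 2.065 2.052 -3.334
endloop
endfacet
facet normal 0.531 0.365 -0.764
outer loop
vertex 2.065 2.052 -3.334
vertex 0.302 1.841 -4.66
vertex 1.713 2.629 -3.303
endloop
endfacet
facet normal 0.668 0.373 0.643
outer loop
vertex 2.065 2.052 -3.334
vertex 1.713 2.629 -3.303
vertex 1.515 2.084 -2.781
endloop
endfacet
facet normal -0.669 -0.373 -0.643
outer loop
vertex 0.302 1.841 -4.66
vertex 0.105 1.296 -4.139
vertex -0.198 2.008 -4.237
endloop
endfacet
facet normal -0.075 0.894 -0.441
outer loop
vertex 0.302 1.841 -4.66
vertex -0.198 2.008 -4.237
vertex 1.713 2.629 -3.303
endloop
endfacet
facet normal -0.075 0.894 -0.442
outer loop
vertex 1.713 2.629 -3.303
vertex -0.198 2.008 -4.237
vertex 1.212 2.796 -2.88
endloop
endfacet
facet normal 0.668 0.374 0.644
outer loop
vertex 1.713 2.629 -3.303
vertex 1.212 2.796 -2.88
vertex 1.515 2.084 -2.781
endloop
endfacet
facet normal -0.669 -0.373 -0.643
outer loop
vertex -0.198 2.008 -4.237
vertex 0.105 1.296 -4.139
vertex -0.471 1.639 -3.739
endloop
endfacet
facet normal -0.625 0.751 0.214
outer loop
vertex -0.198 2.008 -4.237
vertex -0.471 1.639 -3.739
vertex 1.212 2.796 -2.88
endloop
endfacet
facet normal -0.625 0.750 0.214
outer loop
vertex 1.212 2.796 -2.88
vertex -0.471 1.639 -3.739
vertex 0.94 2.427 -2.382
endloop
endfacet
facet normal 0.669 0.374 0.642
outer loop
vertex 1.212 2.796 -2.88
vertex 0.94 2.427 -2.382
vertex 1.515 2.084 -2.781
endloop
endfacet
facet normal -0.669 -0.373 -0.643
outer loop
vertex -0.471 1.639 -3.739
vertex 0.105 1.296 -4.139
vertex -0.31 1.011 -3.542
endloop
endfacet
facet normal -0.705 0.042 0.708
outer loop
vertex -0.471 1.639 -3.739
vertex -0.31 1.011 -3.542
vertex 0.94 2.427 -2.382
endloop
endfacet
facet normal -0.705 0.042 0.708
outer loop
vertex 0.94 2.427 -2.382
vertex -0.31 1.011 -3.542
vertex 1.101 1.799 -2.185
endloop
endfacet
facet normal 0.669 0.373 0.643
outer loop
vertex 0.94 2.427 -2.382
vertex 1.101 1.799 -2.185
vertex 1.515 2.084 -2.781
endloop
endfacet
facet normal -0.669 -0.373 -0.643
outer loop
vertex -0.31 1.011 -3.542
vertex 0.105 1.296 -4.139
vertex 0.163 0.598 -3.794
endloop
endfacet
facet normal -0.253 -0.699 0.669
outer loop
vertex -0.31 1.011 -3.542
vertex 0.163 0.598 -3.794
vertex 1.101 1.799 -2.185
endloop
endfacet
facet normal -0.253 -0.699 0.669
outer loop
vertex 1.101 1.799 -2.185
vertex 0.163 0.598 -3.794
vertex 1.574 1.386 -2.437
endloop
endfacet
facet normal 0.669 0.373 0.643
outer loop
vertex 1.101 1.799 -2.185
vertex 1.574 1.386 -2.437
vertex 1.515 2.084 -2.781
endloop
endfacet
facet normal -0.668 -0.374 -0.644
outer loop
vertex 0.163 0.598 -3.794
vertex 0.105 1.296 -4.139
vertex 0.593 0.711 -4.306
endloop
endfacet
facet normal 0.389 -0.913 0.125
outer loop
vertex 0.163 0.598 -3.794
vertex 0.593 0.711 -4.306
vertex 1.574 1.386 -2.437
endloop
endfacet
facet normal 0.390 -0.912 0.125
outer loop
vertex 1.574 1.386 -2.437
vertex 0.593 0.711 -4.306
vertex 2.003 1.499 -2.949
endloop
endfacet
facet normal 0.669 0.373 0.643
outer loop
vertex 1.574 1.386 -2.437
vertex 2.003 1.499 -2.949
vertex 1.515 2.084 -2.781
endloop
endfacet

endsolid


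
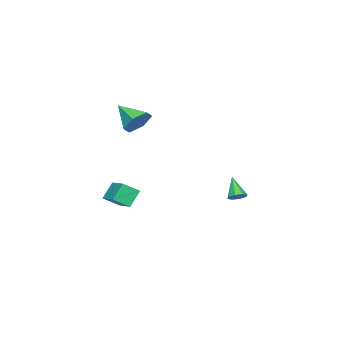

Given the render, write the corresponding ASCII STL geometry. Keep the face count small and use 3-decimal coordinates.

solid 
facet normal 0.237 0.814 -0.530
outer loop
vertex 2.883 -2.725 3.631
vertex 2.026 -2.829 3.088
vertex 2.024 -2.272 3.943
endloop
endfacet
facet normal 0.332 -0.020 0.943
outer loop
vertex 2.883 -2.725 3.631
vertex 2.024 -2.272 3.943
vertex 1.594 -4.311 4.052
endloop
endfacet
facet normal 0.237 0.814 -0.530
outer loop
vertex 2.024 -2.272 3.943
vertex 2.026 -2.829 3.088
vertex 1.167 -2.376 3.4
endloop
endfacet
facet normal -0.542 0.158 0.825
outer loop
vertex 2.024 -2.272 3.943
vertex 1.167 -2.376 3.4
vertex 1.594 -4.311 4.052
endloop
endfacet
facet normal 0.237 0.815 -0.529
outer loop
vertex 1.167 -2.376 3.4
vertex 2.026 -2.829 3.088
vertex 1.168 -2.932 2.545
endloop
endfacet
facet normal -0.978 -0.177 0.114
outer loop
vertex 1.167 -2.376 3.4
vertex 1.168 -2.932 2.545
vertex 1.594 -4.311 4.052
endloop
endfacet
facet normal 0.237 0.815 -0.529
outer loop
vertex 1.168 -2.932 2.545
vertex 2.026 -2.829 3.088
vertex 2.027 -3.385 2.233
endloop
endfacet
facet normal -0.539 -0.692 -0.480
outer loop
vertex 1.168 -2.932 2.545
vertex 2.027 -3.385 2.233
vertex 1.594 -4.311 4.052
endloop
endfacet
facet normal 0.237 0.815 -0.529
outer loop
vertex 2.027 -3.385 2.233
vertex 2.026 -2.829 3.088
vertex 2.885 -3.282 2.776
endloop
endfacet
facet normal 0.334 -0.870 -0.363
outer loop
vertex 2.027 -3.385 2.233
vertex 2.885 -3.282 2.776
vertex 1.594 -4.311 4.052
endloop
endfacet
facet normal 0.237 0.814 -0.530
outer loop
vertex 2.885 -3.282 2.776
vertex 2.026 -2.829 3.088
vertex 2.883 -2.725 3.631
endloop
endfacet
facet normal 0.770 -0.533 0.349
outer loop
vertex 2.885 -3.282 2.776
vertex 2.883 -2.725 3.631
vertex 1.594 -4.311 4.052
endloop
endfacet
facet normal -0.592 0.185 0.784
outer loop
vertex 1.5 -4.774 -2.124
vertex 2.495 -3.586 -1.652
vertex 0.88 -3.995 -2.776
endloop
endfacet
facet normal -0.615 -0.733 -0.291
outer loop
vertex 1.645 -4.234 -3.788
vertex 1.5 -4.774 -2.124
vertex 0.88 -3.995 -2.776
endloop
endfacet
facet normal -0.593 0.185 0.784
outer loop
vertex 0.88 -3.995 -2.776
vertex 2.495 -3.586 -1.652
vertex 1.875 -2.807 -2.305
endloop
endfacet
facet normal -0.521 0.654 -0.548
outer loop
vertex 1.875 -2.807 -2.305
vertex 1.645 -4.234 -3.788
vertex 0.88 -3.995 -2.776
endloop
endfacet
facet normal 0.521 -0.654 0.548
outer loop
vertex 1.5 -4.774 -2.124
vertex 3.26 -3.825 -2.664
vertex 2.495 -3.586 -1.652
endloop
endfacet
facet normal -0.614 -0.733 -0.291
outer loop
vertex 2.265 -5.013 -3.135
vertex 1.5 -4.774 -2.124
vertex 1.645 -4.234 -3.788
endloop
endfacet
facet normal 0.521 -0.654 0.549
outer loop
vertex 2.265 -5.013 -3.135
vertex 3.26 -3.825 -2.664
vertex 1.5 -4.774 -2.124
endloop
endfacet
facet normal 0.614 0.733 0.291
outer loop
vertex 2.495 -3.586 -1.652
vertex 3.26 -3.825 -2.664
vertex 1.875 -2.807 -2.305
endloop
endfacet
facet normal -0.521 0.654 -0.549
outer loop
vertex 2.64 -3.046 -3.316
vertex 1.645 -4.234 -3.788
vertex 1.875 -2.807 -2.305
endloop
endfacet
facet normal 0.614 0.733 0.292
outer loop
vertex 1.875 -2.807 -2.305
vertex 3.26 -3.825 -2.664
vertex 2.64 -3.046 -3.316
endloop
endfacet
facet normal 0.593 -0.185 -0.784
outer loop
vertex 2.64 -3.046 -3.316
vertex 2.265 -5.013 -3.135
vertex 1.645 -4.234 -3.788
endloop
endfacet
facet normal 0.592 -0.185 -0.784
outer loop
vertex 3.26 -3.825 -2.664
vertex 2.265 -5.013 -3.135
vertex 2.64 -3.046 -3.316
endloop
endfacet
facet normal 0.472 0.431 -0.769
outer loop
vertex 3.635 3.506 -1.012
vertex 3.174 3.823 -1.117
vertex 3.641 3.885 -0.796
endloop
endfacet
facet normal 0.676 -0.373 0.636
outer loop
vertex 3.635 3.506 -1.012
vertex 3.641 3.885 -0.796
vertex 2.466 3.177 0.037
endloop
endfacet
facet normal 0.472 0.431 -0.769
outer loop
vertex 3.641 3.885 -0.796
vertex 3.174 3.823 -1.117
vertex 3.373 4.228 -0.768
endloop
endfacet
facet normal 0.441 0.274 0.855
outer loop
vertex 3.641 3.885 -0.796
vertex 3.373 4.228 -0.768
vertex 2.466 3.177 0.037
endloop
endfacet
facet normal 0.471 0.432 -0.769
outer loop
vertex 3.373 4.228 -0.768
vertex 3.174 3.823 -1.117
vertex 2.988 4.334 -0.944
endloop
endfacet
facet normal -0.144 0.677 0.722
outer loop
vertex 3.373 4.228 -0.768
vertex 2.988 4.334 -0.944
vertex 2.466 3.177 0.037
endloop
endfacet
facet normal 0.472 0.432 -0.769
outer loop
vertex 2.988 4.334 -0.944
vertex 3.174 3.823 -1.117
vertex 2.712 4.141 -1.222
endloop
endfacet
facet normal -0.736 0.599 0.315
outer loop
vertex 2.988 4.334 -0.944
vertex 2.712 4.141 -1.222
vertex 2.466 3.177 0.037
endloop
endfacet
facet normal 0.472 0.432 -0.769
outer loop
vertex 2.712 4.141 -1.222
vertex 3.174 3.823 -1.117
vertex 2.707 3.762 -1.438
endloop
endfacet
facet normal -0.988 0.086 -0.127
outer loop
vertex 2.712 4.141 -1.222
vertex 2.707 3.762 -1.438
vertex 2.466 3.177 0.037
endloop
endfacet
facet normal 0.472 0.432 -0.769
outer loop
vertex 2.707 3.762 -1.438
vertex 3.174 3.823 -1.117
vertex 2.975 3.419 -1.466
endloop
endfacet
facet normal -0.753 -0.560 -0.345
outer loop
vertex 2.707 3.762 -1.438
vertex 2.975 3.419 -1.466
vertex 2.466 3.177 0.037
endloop
endfacet
facet normal 0.473 0.431 -0.768
outer loop
vertex 2.975 3.419 -1.466
vertex 3.174 3.823 -1.117
vertex 3.359 3.313 -1.289
endloop
endfacet
facet normal -0.168 -0.963 -0.212
outer loop
vertex 2.975 3.419 -1.466
vertex 3.359 3.313 -1.289
vertex 2.466 3.177 0.037
endloop
endfacet
facet normal 0.471 0.431 -0.770
outer loop
vertex 3.359 3.313 -1.289
vertex 3.174 3.823 -1.117
vertex 3.635 3.506 -1.012
endloop
endfacet
facet normal 0.424 -0.885 0.194
outer loop
vertex 3.359 3.313 -1.289
vertex 3.635 3.506 -1.012
vertex 2.466 3.177 0.037
endloop
endfacet

endsolid


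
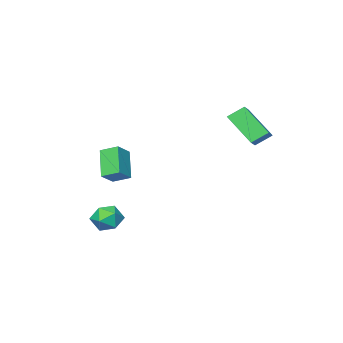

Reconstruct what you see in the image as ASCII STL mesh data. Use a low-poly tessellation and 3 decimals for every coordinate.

solid 
facet normal -0.719 -0.523 -0.458
outer loop
vertex -4.56 -0.974 2.305
vertex -4.779 0.49 0.976
vertex -3.86 -1.413 1.707
endloop
endfacet
facet normal 0.110 -0.735 0.669
outer loop
vertex -3.141 -0.89 2.164
vertex -4.56 -0.974 2.305
vertex -3.86 -1.413 1.707
endloop
endfacet
facet normal -0.720 -0.523 -0.457
outer loop
vertex -3.86 -1.413 1.707
vertex -4.779 0.49 0.976
vertex -4.08 0.051 0.377
endloop
endfacet
facet normal 0.686 -0.430 -0.587
outer loop
vertex -4.08 0.051 0.377
vertex -3.141 -0.89 2.164
vertex -3.86 -1.413 1.707
endloop
endfacet
facet normal -0.686 0.430 0.587
outer loop
vertex -4.56 -0.974 2.305
vertex -4.06 1.013 1.433
vertex -4.779 0.49 0.976
endloop
endfacet
facet normal 0.110 -0.736 0.668
outer loop
vertex -3.84 -0.451 2.763
vertex -4.56 -0.974 2.305
vertex -3.141 -0.89 2.164
endloop
endfacet
facet normal -0.686 0.430 0.587
outer loop
vertex -3.84 -0.451 2.763
vertex -4.06 1.013 1.433
vertex -4.56 -0.974 2.305
endloop
endfacet
facet normal -0.110 0.736 -0.668
outer loop
vertex -4.779 0.49 0.976
vertex -4.06 1.013 1.433
vertex -4.08 0.051 0.377
endloop
endfacet
facet normal 0.686 -0.430 -0.587
outer loop
vertex -3.36 0.574 0.835
vertex -3.141 -0.89 2.164
vertex -4.08 0.051 0.377
endloop
endfacet
facet normal -0.109 0.736 -0.668
outer loop
vertex -4.08 0.051 0.377
vertex -4.06 1.013 1.433
vertex -3.36 0.574 0.835
endloop
endfacet
facet normal 0.720 0.523 0.457
outer loop
vertex -3.36 0.574 0.835
vertex -3.84 -0.451 2.763
vertex -3.141 -0.89 2.164
endloop
endfacet
facet normal 0.719 0.523 0.457
outer loop
vertex -4.06 1.013 1.433
vertex -3.84 -0.451 2.763
vertex -3.36 0.574 0.835
endloop
endfacet
facet normal -0.801 -0.205 -0.563
outer loop
vertex 0.753 -4.715 -0.534
vertex 0.288 -3.91 -0.166
vertex 1.399 -3.763 -1.799
endloop
endfacet
facet normal 0.465 -0.805 -0.369
outer loop
vertex 2.232 -3.55 -1.214
vertex 0.753 -4.715 -0.534
vertex 1.399 -3.763 -1.799
endloop
endfacet
facet normal -0.801 -0.204 -0.563
outer loop
vertex 1.399 -3.763 -1.799
vertex 0.288 -3.91 -0.166
vertex 0.935 -2.958 -1.431
endloop
endfacet
facet normal 0.378 0.556 -0.740
outer loop
vertex 0.935 -2.958 -1.431
vertex 2.232 -3.55 -1.214
vertex 1.399 -3.763 -1.799
endloop
endfacet
facet normal -0.378 -0.556 0.740
outer loop
vertex 0.753 -4.715 -0.534
vertex 1.121 -3.697 0.419
vertex 0.288 -3.91 -0.166
endloop
endfacet
facet normal 0.465 -0.805 -0.368
outer loop
vertex 1.585 -4.502 0.051
vertex 0.753 -4.715 -0.534
vertex 2.232 -3.55 -1.214
endloop
endfacet
facet normal -0.378 -0.556 0.740
outer loop
vertex 1.585 -4.502 0.051
vertex 1.121 -3.697 0.419
vertex 0.753 -4.715 -0.534
endloop
endfacet
facet normal -0.465 0.805 0.368
outer loop
vertex 0.288 -3.91 -0.166
vertex 1.121 -3.697 0.419
vertex 0.935 -2.958 -1.431
endloop
endfacet
facet normal 0.378 0.557 -0.740
outer loop
vertex 1.767 -2.745 -0.846
vertex 2.232 -3.55 -1.214
vertex 0.935 -2.958 -1.431
endloop
endfacet
facet normal -0.465 0.805 0.368
outer loop
vertex 0.935 -2.958 -1.431
vertex 1.121 -3.697 0.419
vertex 1.767 -2.745 -0.846
endloop
endfacet
facet normal 0.800 0.205 0.563
outer loop
vertex 1.767 -2.745 -0.846
vertex 1.585 -4.502 0.051
vertex 2.232 -3.55 -1.214
endloop
endfacet
facet normal 0.801 0.204 0.563
outer loop
vertex 1.121 -3.697 0.419
vertex 1.585 -4.502 0.051
vertex 1.767 -2.745 -0.846
endloop
endfacet
facet normal -0.040 0.238 0.971
outer loop
vertex 2.348 -2.353 -3.194
vertex 1.853 -3.044 -3.045
vertex 2.711 -3.109 -2.994
endloop
endfacet
facet normal 0.574 0.456 0.680
outer loop
vertex 2.348 -2.353 -3.194
vertex 2.711 -3.109 -2.994
vertex 3.053 -2.616 -3.613
endloop
endfacet
facet normal 0.418 0.897 0.140
outer loop
vertex 2.348 -2.353 -3.194
vertex 3.053 -2.616 -3.613
vertex 2.407 -2.247 -4.047
endloop
endfacet
facet normal -0.292 0.951 0.098
outer loop
vertex 2.348 -2.353 -3.194
vertex 2.407 -2.247 -4.047
vertex 1.665 -2.511 -3.696
endloop
endfacet
facet normal -0.575 0.544 0.611
outer loop
vertex 2.348 -2.353 -3.194
vertex 1.665 -2.511 -3.696
vertex 1.853 -3.044 -3.045
endloop
endfacet
facet normal 0.905 -0.115 0.409
outer loop
vertex 3.053 -2.616 -3.613
vertex 2.711 -3.109 -2.994
vertex 2.995 -3.469 -3.724
endloop
endfacet
facet normal -0.088 -0.469 0.879
outer loop
vertex 2.711 -3.109 -2.994
vertex 1.853 -3.044 -3.045
vertex 2.253 -3.733 -3.373
endloop
endfacet
facet normal -0.954 0.026 0.297
outer loop
vertex 1.853 -3.044 -3.045
vertex 1.665 -2.511 -3.696
vertex 1.607 -3.364 -3.807
endloop
endfacet
facet normal -0.496 0.687 -0.532
outer loop
vertex 1.665 -2.511 -3.696
vertex 2.407 -2.247 -4.047
vertex 1.949 -2.871 -4.426
endloop
endfacet
facet normal 0.653 0.599 -0.463
outer loop
vertex 2.407 -2.247 -4.047
vertex 3.053 -2.616 -3.613
vertex 2.807 -2.936 -4.375
endloop
endfacet
facet normal 0.292 -0.951 -0.098
outer loop
vertex 2.312 -3.627 -4.226
vertex 2.995 -3.469 -3.724
vertex 2.253 -3.733 -3.373
endloop
endfacet
facet normal -0.418 -0.897 -0.140
outer loop
vertex 2.312 -3.627 -4.226
vertex 2.253 -3.733 -3.373
vertex 1.607 -3.364 -3.807
endloop
endfacet
facet normal -0.574 -0.456 -0.680
outer loop
vertex 2.312 -3.627 -4.226
vertex 1.607 -3.364 -3.807
vertex 1.949 -2.871 -4.426
endloop
endfacet
facet normal 0.040 -0.238 -0.971
outer loop
vertex 2.312 -3.627 -4.226
vertex 1.949 -2.871 -4.426
vertex 2.807 -2.936 -4.375
endloop
endfacet
facet normal 0.575 -0.544 -0.611
outer loop
vertex 2.312 -3.627 -4.226
vertex 2.807 -2.936 -4.375
vertex 2.995 -3.469 -3.724
endloop
endfacet
facet normal 0.496 -0.687 0.532
outer loop
vertex 2.253 -3.733 -3.373
vertex 2.995 -3.469 -3.724
vertex 2.711 -3.109 -2.994
endloop
endfacet
facet normal -0.653 -0.599 0.463
outer loop
vertex 1.607 -3.364 -3.807
vertex 2.253 -3.733 -3.373
vertex 1.853 -3.044 -3.045
endloop
endfacet
facet normal -0.905 0.115 -0.409
outer loop
vertex 1.949 -2.871 -4.426
vertex 1.607 -3.364 -3.807
vertex 1.665 -2.511 -3.696
endloop
endfacet
facet normal 0.088 0.469 -0.879
outer loop
vertex 2.807 -2.936 -4.375
vertex 1.949 -2.871 -4.426
vertex 2.407 -2.247 -4.047
endloop
endfacet
facet normal 0.954 -0.026 -0.297
outer loop
vertex 2.995 -3.469 -3.724
vertex 2.807 -2.936 -4.375
vertex 3.053 -2.616 -3.613
endloop
endfacet

endsolid


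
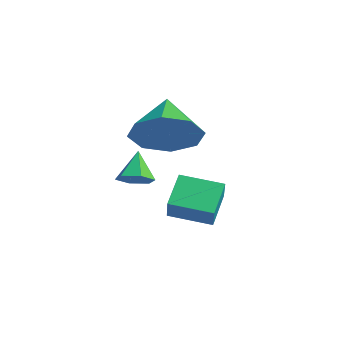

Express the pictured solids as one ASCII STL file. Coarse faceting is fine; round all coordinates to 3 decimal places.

solid 
facet normal 0.708 -0.456 -0.539
outer loop
vertex -2.037 -1.211 3.978
vertex -2.452 -0.806 3.09
vertex -1.718 -0.49 3.787
endloop
endfacet
facet normal 0.109 0.209 0.972
outer loop
vertex -2.037 -1.211 3.978
vertex -1.718 -0.49 3.787
vertex -3.528 -0.114 3.91
endloop
endfacet
facet normal 0.708 -0.456 -0.539
outer loop
vertex -1.718 -0.49 3.787
vertex -2.452 -0.806 3.09
vertex -1.829 0.046 3.188
endloop
endfacet
facet normal 0.198 0.748 0.633
outer loop
vertex -1.718 -0.49 3.787
vertex -1.829 0.046 3.188
vertex -3.528 -0.114 3.91
endloop
endfacet
facet normal 0.708 -0.456 -0.539
outer loop
vertex -1.829 0.046 3.188
vertex -2.452 -0.806 3.09
vertex -2.305 0.082 2.532
endloop
endfacet
facet normal -0.054 0.994 0.094
outer loop
vertex -1.829 0.046 3.188
vertex -2.305 0.082 2.532
vertex -3.528 -0.114 3.91
endloop
endfacet
facet normal 0.708 -0.456 -0.539
outer loop
vertex -2.305 0.082 2.532
vertex -2.452 -0.806 3.09
vertex -2.867 -0.402 2.203
endloop
endfacet
facet normal -0.499 0.802 -0.328
outer loop
vertex -2.305 0.082 2.532
vertex -2.867 -0.402 2.203
vertex -3.528 -0.114 3.91
endloop
endfacet
facet normal 0.708 -0.456 -0.539
outer loop
vertex -2.867 -0.402 2.203
vertex -2.452 -0.806 3.09
vertex -3.186 -1.123 2.394
endloop
endfacet
facet normal -0.877 0.285 -0.388
outer loop
vertex -2.867 -0.402 2.203
vertex -3.186 -1.123 2.394
vertex -3.528 -0.114 3.91
endloop
endfacet
facet normal 0.708 -0.456 -0.539
outer loop
vertex -3.186 -1.123 2.394
vertex -2.452 -0.806 3.09
vertex -3.075 -1.659 2.993
endloop
endfacet
facet normal -0.966 -0.254 -0.049
outer loop
vertex -3.186 -1.123 2.394
vertex -3.075 -1.659 2.993
vertex -3.528 -0.114 3.91
endloop
endfacet
facet normal 0.708 -0.456 -0.539
outer loop
vertex -3.075 -1.659 2.993
vertex -2.452 -0.806 3.09
vertex -2.599 -1.695 3.649
endloop
endfacet
facet normal -0.714 -0.500 0.490
outer loop
vertex -3.075 -1.659 2.993
vertex -2.599 -1.695 3.649
vertex -3.528 -0.114 3.91
endloop
endfacet
facet normal 0.708 -0.456 -0.539
outer loop
vertex -2.599 -1.695 3.649
vertex -2.452 -0.806 3.09
vertex -2.037 -1.211 3.978
endloop
endfacet
facet normal -0.269 -0.308 0.913
outer loop
vertex -2.599 -1.695 3.649
vertex -2.037 -1.211 3.978
vertex -3.528 -0.114 3.91
endloop
endfacet
facet normal -0.679 -0.711 0.180
outer loop
vertex -2.535 -0.721 0.406
vertex -3.128 0.022 1.105
vertex -3.049 -0.421 -0.348
endloop
endfacet
facet normal 0.502 -0.629 -0.593
outer loop
vertex -2.152 0.518 -0.585
vertex -2.535 -0.721 0.406
vertex -3.049 -0.421 -0.348
endloop
endfacet
facet normal -0.678 -0.712 0.180
outer loop
vertex -3.049 -0.421 -0.348
vertex -3.128 0.022 1.105
vertex -3.642 0.321 0.352
endloop
endfacet
facet normal -0.535 0.313 -0.785
outer loop
vertex -3.642 0.321 0.352
vertex -2.152 0.518 -0.585
vertex -3.049 -0.421 -0.348
endloop
endfacet
facet normal 0.534 -0.312 0.785
outer loop
vertex -2.535 -0.721 0.406
vertex -2.231 0.961 0.868
vertex -3.128 0.022 1.105
endloop
endfacet
facet normal 0.502 -0.629 -0.593
outer loop
vertex -1.638 0.219 0.168
vertex -2.535 -0.721 0.406
vertex -2.152 0.518 -0.585
endloop
endfacet
facet normal 0.535 -0.312 0.785
outer loop
vertex -1.638 0.219 0.168
vertex -2.231 0.961 0.868
vertex -2.535 -0.721 0.406
endloop
endfacet
facet normal -0.502 0.629 0.593
outer loop
vertex -3.128 0.022 1.105
vertex -2.231 0.961 0.868
vertex -3.642 0.321 0.352
endloop
endfacet
facet normal -0.535 0.312 -0.785
outer loop
vertex -2.745 1.261 0.114
vertex -2.152 0.518 -0.585
vertex -3.642 0.321 0.352
endloop
endfacet
facet normal -0.502 0.629 0.593
outer loop
vertex -3.642 0.321 0.352
vertex -2.231 0.961 0.868
vertex -2.745 1.261 0.114
endloop
endfacet
facet normal 0.679 0.712 -0.181
outer loop
vertex -2.745 1.261 0.114
vertex -1.638 0.219 0.168
vertex -2.152 0.518 -0.585
endloop
endfacet
facet normal 0.679 0.712 -0.180
outer loop
vertex -2.231 0.961 0.868
vertex -1.638 0.219 0.168
vertex -2.745 1.261 0.114
endloop
endfacet
facet normal 0.503 -0.401 -0.765
outer loop
vertex -2.423 -1.613 1.734
vertex -2.868 -1.538 1.402
vertex -2.481 -1.136 1.446
endloop
endfacet
facet normal 0.564 0.476 0.675
outer loop
vertex -2.423 -1.613 1.734
vertex -2.481 -1.136 1.446
vertex -3.392 -1.122 2.198
endloop
endfacet
facet normal 0.503 -0.401 -0.765
outer loop
vertex -2.481 -1.136 1.446
vertex -2.868 -1.538 1.402
vertex -2.926 -1.061 1.114
endloop
endfacet
facet normal 0.095 0.991 0.097
outer loop
vertex -2.481 -1.136 1.446
vertex -2.926 -1.061 1.114
vertex -3.392 -1.122 2.198
endloop
endfacet
facet normal 0.504 -0.401 -0.765
outer loop
vertex -2.926 -1.061 1.114
vertex -2.868 -1.538 1.402
vertex -3.313 -1.464 1.07
endloop
endfacet
facet normal -0.683 0.684 -0.255
outer loop
vertex -2.926 -1.061 1.114
vertex -3.313 -1.464 1.07
vertex -3.392 -1.122 2.198
endloop
endfacet
facet normal 0.504 -0.401 -0.765
outer loop
vertex -3.313 -1.464 1.07
vertex -2.868 -1.538 1.402
vertex -3.255 -1.941 1.358
endloop
endfacet
facet normal -0.990 -0.137 -0.028
outer loop
vertex -3.313 -1.464 1.07
vertex -3.255 -1.941 1.358
vertex -3.392 -1.122 2.198
endloop
endfacet
facet normal 0.504 -0.401 -0.765
outer loop
vertex -3.255 -1.941 1.358
vertex -2.868 -1.538 1.402
vertex -2.81 -2.015 1.69
endloop
endfacet
facet normal -0.520 -0.652 0.551
outer loop
vertex -3.255 -1.941 1.358
vertex -2.81 -2.015 1.69
vertex -3.392 -1.122 2.198
endloop
endfacet
facet normal 0.503 -0.401 -0.765
outer loop
vertex -2.81 -2.015 1.69
vertex -2.868 -1.538 1.402
vertex -2.423 -1.613 1.734
endloop
endfacet
facet normal 0.257 -0.346 0.902
outer loop
vertex -2.81 -2.015 1.69
vertex -2.423 -1.613 1.734
vertex -3.392 -1.122 2.198
endloop
endfacet

endsolid


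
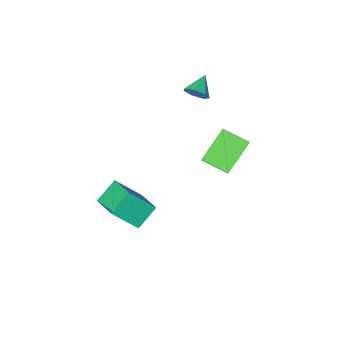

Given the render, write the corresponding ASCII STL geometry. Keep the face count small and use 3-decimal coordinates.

solid 
facet normal 0.714 0.486 -0.503
outer loop
vertex -1.561 0.534 2.973
vertex -2.067 0.819 2.53
vertex -1.807 1.087 3.158
endloop
endfacet
facet normal 0.188 -0.235 0.954
outer loop
vertex -1.561 0.534 2.973
vertex -1.807 1.087 3.158
vertex -2.973 0.201 3.17
endloop
endfacet
facet normal 0.714 0.486 -0.503
outer loop
vertex -1.807 1.087 3.158
vertex -2.067 0.819 2.53
vertex -2.249 1.439 2.871
endloop
endfacet
facet normal -0.276 0.375 0.885
outer loop
vertex -1.807 1.087 3.158
vertex -2.249 1.439 2.871
vertex -2.973 0.201 3.17
endloop
endfacet
facet normal 0.714 0.487 -0.504
outer loop
vertex -2.249 1.439 2.871
vertex -2.067 0.819 2.53
vertex -2.554 1.323 2.327
endloop
endfacet
facet normal -0.781 0.535 0.324
outer loop
vertex -2.249 1.439 2.871
vertex -2.554 1.323 2.327
vertex -2.973 0.201 3.17
endloop
endfacet
facet normal 0.714 0.487 -0.503
outer loop
vertex -2.554 1.323 2.327
vertex -2.067 0.819 2.53
vertex -2.491 0.828 1.937
endloop
endfacet
facet normal -0.944 0.122 -0.307
outer loop
vertex -2.554 1.323 2.327
vertex -2.491 0.828 1.937
vertex -2.973 0.201 3.17
endloop
endfacet
facet normal 0.714 0.486 -0.503
outer loop
vertex -2.491 0.828 1.937
vertex -2.067 0.819 2.53
vertex -2.109 0.326 1.994
endloop
endfacet
facet normal -0.644 -0.550 -0.532
outer loop
vertex -2.491 0.828 1.937
vertex -2.109 0.326 1.994
vertex -2.973 0.201 3.17
endloop
endfacet
facet normal 0.714 0.486 -0.503
outer loop
vertex -2.109 0.326 1.994
vertex -2.067 0.819 2.53
vertex -1.695 0.195 2.455
endloop
endfacet
facet normal -0.106 -0.977 -0.182
outer loop
vertex -2.109 0.326 1.994
vertex -1.695 0.195 2.455
vertex -2.973 0.201 3.17
endloop
endfacet
facet normal 0.714 0.486 -0.503
outer loop
vertex -1.695 0.195 2.455
vertex -2.067 0.819 2.53
vertex -1.561 0.534 2.973
endloop
endfacet
facet normal 0.264 -0.837 0.479
outer loop
vertex -1.695 0.195 2.455
vertex -1.561 0.534 2.973
vertex -2.973 0.201 3.17
endloop
endfacet
facet normal -0.359 -0.597 -0.717
outer loop
vertex -2.69 2.425 0.587
vertex -3.561 3.6 0.044
vertex -1.097 3.012 -0.699
endloop
endfacet
facet normal 0.558 -0.753 0.347
outer loop
vertex -0.659 3.74 0.176
vertex -2.69 2.425 0.587
vertex -1.097 3.012 -0.699
endloop
endfacet
facet normal -0.359 -0.597 -0.717
outer loop
vertex -1.097 3.012 -0.699
vertex -3.561 3.6 0.044
vertex -1.967 4.187 -1.242
endloop
endfacet
facet normal 0.748 0.275 -0.604
outer loop
vertex -1.967 4.187 -1.242
vertex -0.659 3.74 0.176
vertex -1.097 3.012 -0.699
endloop
endfacet
facet normal -0.748 -0.276 0.604
outer loop
vertex -2.69 2.425 0.587
vertex -3.123 4.328 0.919
vertex -3.561 3.6 0.044
endloop
endfacet
facet normal 0.558 -0.753 0.348
outer loop
vertex -2.253 3.153 1.462
vertex -2.69 2.425 0.587
vertex -0.659 3.74 0.176
endloop
endfacet
facet normal -0.749 -0.276 0.603
outer loop
vertex -2.253 3.153 1.462
vertex -3.123 4.328 0.919
vertex -2.69 2.425 0.587
endloop
endfacet
facet normal -0.558 0.754 -0.348
outer loop
vertex -3.561 3.6 0.044
vertex -3.123 4.328 0.919
vertex -1.967 4.187 -1.242
endloop
endfacet
facet normal 0.748 0.276 -0.603
outer loop
vertex -1.53 4.915 -0.367
vertex -0.659 3.74 0.176
vertex -1.967 4.187 -1.242
endloop
endfacet
facet normal -0.558 0.753 -0.348
outer loop
vertex -1.967 4.187 -1.242
vertex -3.123 4.328 0.919
vertex -1.53 4.915 -0.367
endloop
endfacet
facet normal 0.359 0.597 0.717
outer loop
vertex -1.53 4.915 -0.367
vertex -2.253 3.153 1.462
vertex -0.659 3.74 0.176
endloop
endfacet
facet normal 0.359 0.597 0.717
outer loop
vertex -3.123 4.328 0.919
vertex -2.253 3.153 1.462
vertex -1.53 4.915 -0.367
endloop
endfacet
facet normal -0.636 0.310 -0.707
outer loop
vertex 1.236 0.894 -4.363
vertex 1.396 2.759 -3.69
vertex 2.403 1.135 -5.307
endloop
endfacet
facet normal -0.080 -0.938 -0.338
outer loop
vertex 3.624 0.541 -3.95
vertex 1.236 0.894 -4.363
vertex 2.403 1.135 -5.307
endloop
endfacet
facet normal -0.636 0.309 -0.707
outer loop
vertex 2.403 1.135 -5.307
vertex 1.396 2.759 -3.69
vertex 2.562 3.001 -4.634
endloop
endfacet
facet normal 0.767 0.159 -0.621
outer loop
vertex 2.562 3.001 -4.634
vertex 3.624 0.541 -3.95
vertex 2.403 1.135 -5.307
endloop
endfacet
facet normal -0.767 -0.158 0.621
outer loop
vertex 1.236 0.894 -4.363
vertex 2.617 2.165 -2.333
vertex 1.396 2.759 -3.69
endloop
endfacet
facet normal -0.080 -0.937 -0.339
outer loop
vertex 2.458 0.299 -3.006
vertex 1.236 0.894 -4.363
vertex 3.624 0.541 -3.95
endloop
endfacet
facet normal -0.767 -0.159 0.621
outer loop
vertex 2.458 0.299 -3.006
vertex 2.617 2.165 -2.333
vertex 1.236 0.894 -4.363
endloop
endfacet
facet normal 0.080 0.938 0.339
outer loop
vertex 1.396 2.759 -3.69
vertex 2.617 2.165 -2.333
vertex 2.562 3.001 -4.634
endloop
endfacet
facet normal 0.767 0.158 -0.621
outer loop
vertex 3.784 2.406 -3.277
vertex 3.624 0.541 -3.95
vertex 2.562 3.001 -4.634
endloop
endfacet
facet normal 0.080 0.937 0.339
outer loop
vertex 2.562 3.001 -4.634
vertex 2.617 2.165 -2.333
vertex 3.784 2.406 -3.277
endloop
endfacet
facet normal 0.636 -0.310 0.707
outer loop
vertex 3.784 2.406 -3.277
vertex 2.458 0.299 -3.006
vertex 3.624 0.541 -3.95
endloop
endfacet
facet normal 0.636 -0.309 0.707
outer loop
vertex 2.617 2.165 -2.333
vertex 2.458 0.299 -3.006
vertex 3.784 2.406 -3.277
endloop
endfacet

endsolid


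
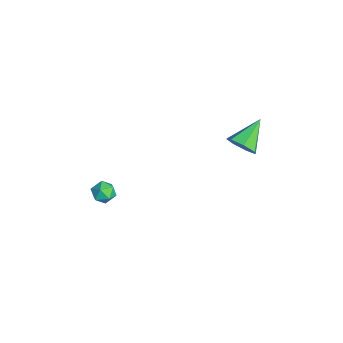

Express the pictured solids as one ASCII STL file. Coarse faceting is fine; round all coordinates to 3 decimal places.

solid 
facet normal -0.893 0.285 -0.348
outer loop
vertex -0.022 -3.412 -4.025
vertex -0.343 -3.819 -3.534
vertex -0.184 -3.138 -3.385
endloop
endfacet
facet normal -0.407 0.798 -0.445
outer loop
vertex -0.022 -3.412 -4.025
vertex -0.184 -3.138 -3.385
vertex 0.445 -2.987 -3.69
endloop
endfacet
facet normal 0.122 0.529 -0.840
outer loop
vertex -0.022 -3.412 -4.025
vertex 0.445 -2.987 -3.69
vertex 0.675 -3.574 -4.026
endloop
endfacet
facet normal -0.036 -0.150 -0.988
outer loop
vertex -0.022 -3.412 -4.025
vertex 0.675 -3.574 -4.026
vertex 0.188 -4.089 -3.93
endloop
endfacet
facet normal -0.664 -0.302 -0.684
outer loop
vertex -0.022 -3.412 -4.025
vertex 0.188 -4.089 -3.93
vertex -0.343 -3.819 -3.534
endloop
endfacet
facet normal -0.139 0.971 0.193
outer loop
vertex 0.445 -2.987 -3.69
vertex -0.184 -3.138 -3.385
vertex 0.412 -3.131 -2.99
endloop
endfacet
facet normal -0.926 0.140 0.350
outer loop
vertex -0.184 -3.138 -3.385
vertex -0.343 -3.819 -3.534
vertex -0.075 -3.646 -2.894
endloop
endfacet
facet normal -0.555 -0.809 -0.193
outer loop
vertex -0.343 -3.819 -3.534
vertex 0.188 -4.089 -3.93
vertex 0.155 -4.233 -3.23
endloop
endfacet
facet normal 0.461 -0.564 -0.685
outer loop
vertex 0.188 -4.089 -3.93
vertex 0.675 -3.574 -4.026
vertex 0.784 -4.082 -3.535
endloop
endfacet
facet normal 0.717 0.536 -0.445
outer loop
vertex 0.675 -3.574 -4.026
vertex 0.445 -2.987 -3.69
vertex 0.943 -3.401 -3.386
endloop
endfacet
facet normal 0.036 0.150 0.988
outer loop
vertex 0.622 -3.808 -2.895
vertex 0.412 -3.131 -2.99
vertex -0.075 -3.646 -2.894
endloop
endfacet
facet normal -0.122 -0.529 0.840
outer loop
vertex 0.622 -3.808 -2.895
vertex -0.075 -3.646 -2.894
vertex 0.155 -4.233 -3.23
endloop
endfacet
facet normal 0.407 -0.798 0.445
outer loop
vertex 0.622 -3.808 -2.895
vertex 0.155 -4.233 -3.23
vertex 0.784 -4.082 -3.535
endloop
endfacet
facet normal 0.893 -0.285 0.348
outer loop
vertex 0.622 -3.808 -2.895
vertex 0.784 -4.082 -3.535
vertex 0.943 -3.401 -3.386
endloop
endfacet
facet normal 0.664 0.302 0.684
outer loop
vertex 0.622 -3.808 -2.895
vertex 0.943 -3.401 -3.386
vertex 0.412 -3.131 -2.99
endloop
endfacet
facet normal -0.461 0.564 0.685
outer loop
vertex -0.075 -3.646 -2.894
vertex 0.412 -3.131 -2.99
vertex -0.184 -3.138 -3.385
endloop
endfacet
facet normal -0.717 -0.536 0.445
outer loop
vertex 0.155 -4.233 -3.23
vertex -0.075 -3.646 -2.894
vertex -0.343 -3.819 -3.534
endloop
endfacet
facet normal 0.139 -0.971 -0.193
outer loop
vertex 0.784 -4.082 -3.535
vertex 0.155 -4.233 -3.23
vertex 0.188 -4.089 -3.93
endloop
endfacet
facet normal 0.926 -0.140 -0.350
outer loop
vertex 0.943 -3.401 -3.386
vertex 0.784 -4.082 -3.535
vertex 0.675 -3.574 -4.026
endloop
endfacet
facet normal 0.555 0.809 0.193
outer loop
vertex 0.412 -3.131 -2.99
vertex 0.943 -3.401 -3.386
vertex 0.445 -2.987 -3.69
endloop
endfacet
facet normal 0.586 -0.616 -0.527
outer loop
vertex 3.281 3.348 1.803
vertex 2.627 2.835 1.676
vertex 2.885 3.482 1.206
endloop
endfacet
facet normal 0.328 0.945 -0.005
outer loop
vertex 3.281 3.348 1.803
vertex 2.885 3.482 1.206
vertex 1.573 3.945 2.624
endloop
endfacet
facet normal 0.586 -0.616 -0.527
outer loop
vertex 2.885 3.482 1.206
vertex 2.627 2.835 1.676
vertex 2.295 3.129 0.963
endloop
endfacet
facet normal -0.273 0.811 -0.517
outer loop
vertex 2.885 3.482 1.206
vertex 2.295 3.129 0.963
vertex 1.573 3.945 2.624
endloop
endfacet
facet normal 0.585 -0.616 -0.527
outer loop
vertex 2.295 3.129 0.963
vertex 2.627 2.835 1.676
vertex 1.955 2.555 1.257
endloop
endfacet
facet normal -0.838 0.248 -0.486
outer loop
vertex 2.295 3.129 0.963
vertex 1.955 2.555 1.257
vertex 1.573 3.945 2.624
endloop
endfacet
facet normal 0.585 -0.616 -0.527
outer loop
vertex 1.955 2.555 1.257
vertex 2.627 2.835 1.676
vertex 2.121 2.192 1.866
endloop
endfacet
facet normal -0.944 -0.323 0.065
outer loop
vertex 1.955 2.555 1.257
vertex 2.121 2.192 1.866
vertex 1.573 3.945 2.624
endloop
endfacet
facet normal 0.586 -0.616 -0.526
outer loop
vertex 2.121 2.192 1.866
vertex 2.627 2.835 1.676
vertex 2.668 2.313 2.333
endloop
endfacet
facet normal -0.510 -0.471 0.720
outer loop
vertex 2.121 2.192 1.866
vertex 2.668 2.313 2.333
vertex 1.573 3.945 2.624
endloop
endfacet
facet normal 0.586 -0.616 -0.526
outer loop
vertex 2.668 2.313 2.333
vertex 2.627 2.835 1.676
vertex 3.184 2.828 2.305
endloop
endfacet
facet normal 0.137 -0.084 0.987
outer loop
vertex 2.668 2.313 2.333
vertex 3.184 2.828 2.305
vertex 1.573 3.945 2.624
endloop
endfacet
facet normal 0.586 -0.617 -0.526
outer loop
vertex 3.184 2.828 2.305
vertex 2.627 2.835 1.676
vertex 3.281 3.348 1.803
endloop
endfacet
facet normal 0.510 0.546 0.664
outer loop
vertex 3.184 2.828 2.305
vertex 3.281 3.348 1.803
vertex 1.573 3.945 2.624
endloop
endfacet

endsolid
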